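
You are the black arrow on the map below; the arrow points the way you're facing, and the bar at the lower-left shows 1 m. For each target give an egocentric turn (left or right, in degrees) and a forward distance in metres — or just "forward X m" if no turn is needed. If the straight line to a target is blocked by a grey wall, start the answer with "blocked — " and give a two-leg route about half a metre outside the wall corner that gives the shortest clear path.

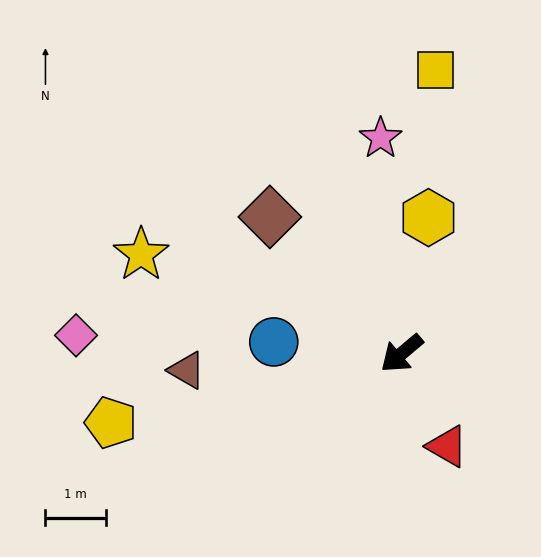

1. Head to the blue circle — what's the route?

turn right 45°, forward 2.1 m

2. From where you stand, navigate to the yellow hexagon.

turn right 141°, forward 2.3 m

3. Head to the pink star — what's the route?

turn right 125°, forward 3.6 m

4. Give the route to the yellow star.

turn right 61°, forward 4.6 m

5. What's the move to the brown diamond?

turn right 86°, forward 3.2 m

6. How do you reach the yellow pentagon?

turn right 27°, forward 5.0 m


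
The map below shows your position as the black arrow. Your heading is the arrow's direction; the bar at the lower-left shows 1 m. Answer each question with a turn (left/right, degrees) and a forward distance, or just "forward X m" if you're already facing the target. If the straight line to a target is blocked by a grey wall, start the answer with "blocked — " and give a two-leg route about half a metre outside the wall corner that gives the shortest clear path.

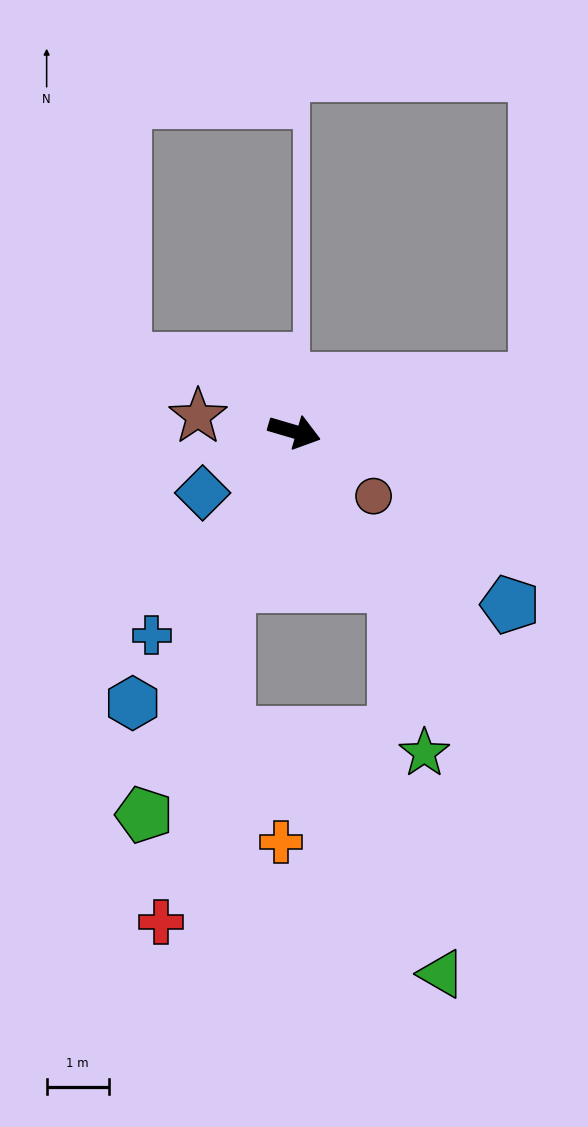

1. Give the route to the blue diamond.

turn right 130°, forward 1.8 m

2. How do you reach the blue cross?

turn right 109°, forward 4.0 m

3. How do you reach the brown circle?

turn right 23°, forward 1.6 m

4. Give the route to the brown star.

turn right 173°, forward 1.6 m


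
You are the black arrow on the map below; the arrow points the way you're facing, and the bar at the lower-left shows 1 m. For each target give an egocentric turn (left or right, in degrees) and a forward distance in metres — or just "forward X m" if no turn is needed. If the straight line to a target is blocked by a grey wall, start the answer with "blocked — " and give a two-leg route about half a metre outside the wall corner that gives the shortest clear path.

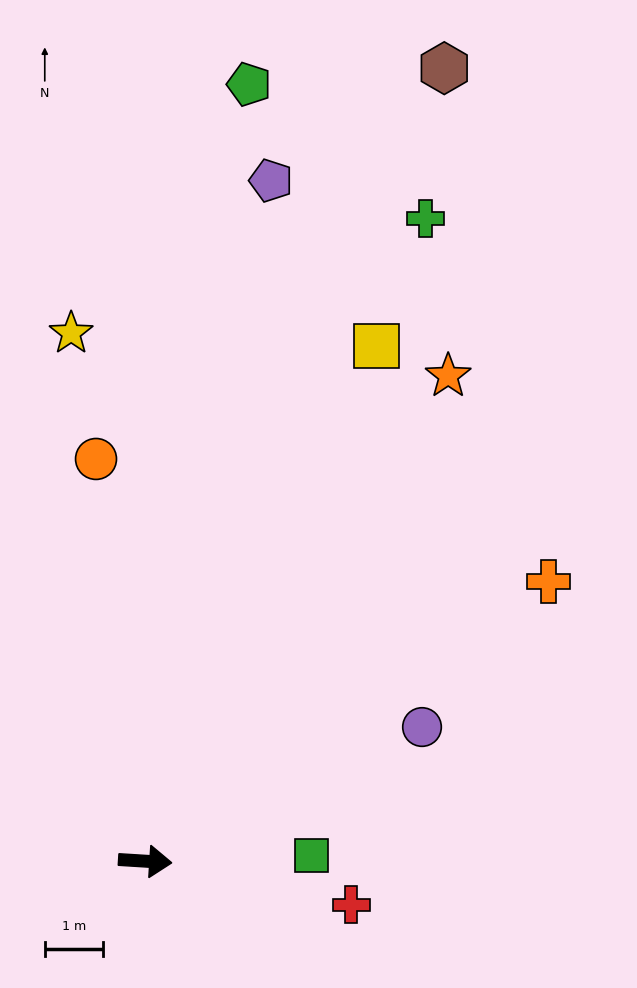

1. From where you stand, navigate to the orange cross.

turn left 38°, forward 8.5 m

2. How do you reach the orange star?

turn left 62°, forward 9.9 m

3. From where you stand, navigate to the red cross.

turn right 8°, forward 3.6 m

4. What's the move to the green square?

turn left 6°, forward 2.9 m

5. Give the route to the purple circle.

turn left 29°, forward 5.3 m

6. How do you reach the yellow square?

turn left 69°, forward 9.8 m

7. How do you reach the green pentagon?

turn left 86°, forward 13.6 m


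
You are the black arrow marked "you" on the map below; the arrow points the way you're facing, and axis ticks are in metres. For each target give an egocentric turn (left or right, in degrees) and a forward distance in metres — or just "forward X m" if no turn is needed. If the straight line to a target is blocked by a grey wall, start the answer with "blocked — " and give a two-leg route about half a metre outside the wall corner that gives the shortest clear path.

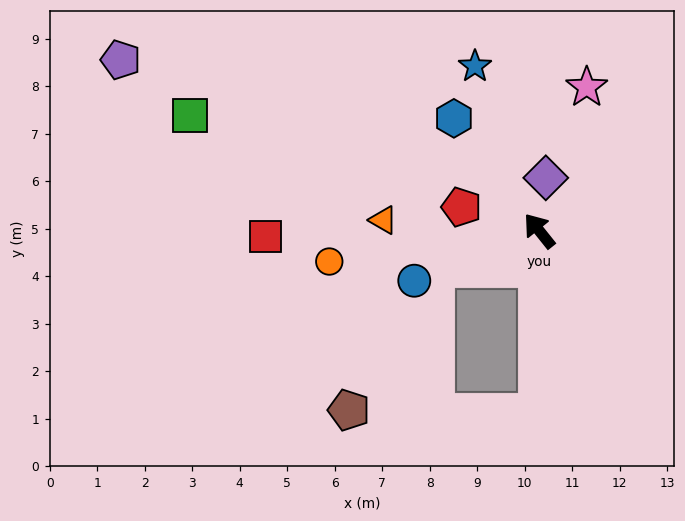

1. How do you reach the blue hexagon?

forward 3.0 m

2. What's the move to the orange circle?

turn left 60°, forward 4.5 m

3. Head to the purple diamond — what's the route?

turn right 46°, forward 1.1 m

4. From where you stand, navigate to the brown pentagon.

blocked — turn left 141°, forward 3.9 m, then turn right 91°, forward 4.0 m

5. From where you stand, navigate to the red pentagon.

turn left 34°, forward 1.7 m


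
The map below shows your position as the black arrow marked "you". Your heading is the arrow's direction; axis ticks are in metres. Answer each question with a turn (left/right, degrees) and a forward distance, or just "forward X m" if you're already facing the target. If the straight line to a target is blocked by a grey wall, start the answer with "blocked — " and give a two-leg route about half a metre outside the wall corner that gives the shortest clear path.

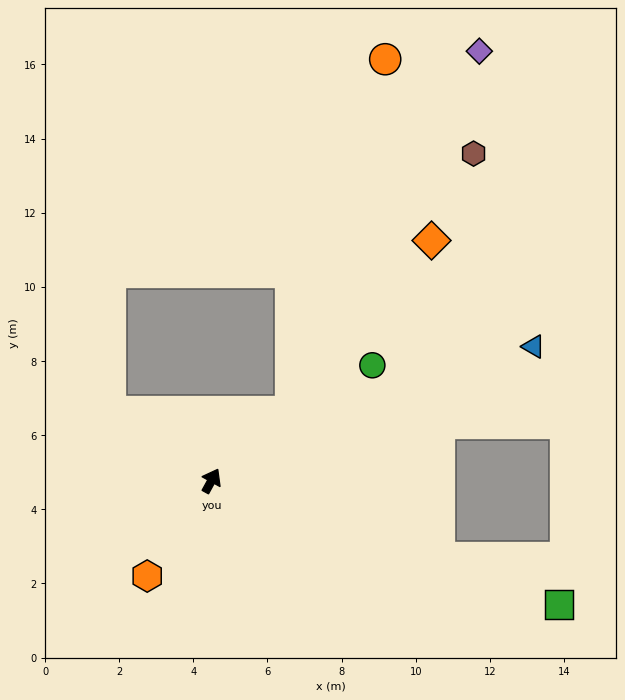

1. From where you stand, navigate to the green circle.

turn right 26°, forward 5.3 m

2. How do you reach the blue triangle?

turn right 39°, forward 9.4 m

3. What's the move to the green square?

turn right 81°, forward 9.9 m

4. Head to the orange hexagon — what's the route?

turn left 175°, forward 3.1 m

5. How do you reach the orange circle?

blocked — turn right 20°, forward 2.8 m, then turn left 34°, forward 9.8 m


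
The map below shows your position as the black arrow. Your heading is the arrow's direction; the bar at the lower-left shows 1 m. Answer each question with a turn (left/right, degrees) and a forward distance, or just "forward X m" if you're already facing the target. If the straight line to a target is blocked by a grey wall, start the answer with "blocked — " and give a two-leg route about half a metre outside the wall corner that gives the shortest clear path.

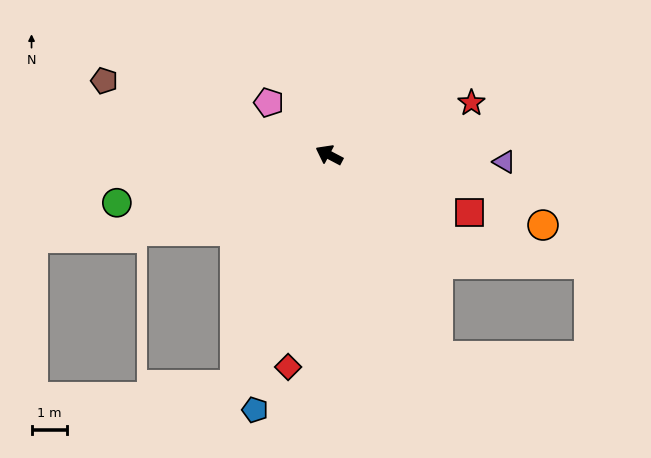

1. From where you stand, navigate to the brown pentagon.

turn left 10°, forward 6.7 m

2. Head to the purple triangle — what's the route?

turn right 154°, forward 4.9 m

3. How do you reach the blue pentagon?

turn left 102°, forward 7.5 m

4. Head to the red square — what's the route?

turn right 174°, forward 4.3 m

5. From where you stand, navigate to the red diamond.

turn left 107°, forward 6.1 m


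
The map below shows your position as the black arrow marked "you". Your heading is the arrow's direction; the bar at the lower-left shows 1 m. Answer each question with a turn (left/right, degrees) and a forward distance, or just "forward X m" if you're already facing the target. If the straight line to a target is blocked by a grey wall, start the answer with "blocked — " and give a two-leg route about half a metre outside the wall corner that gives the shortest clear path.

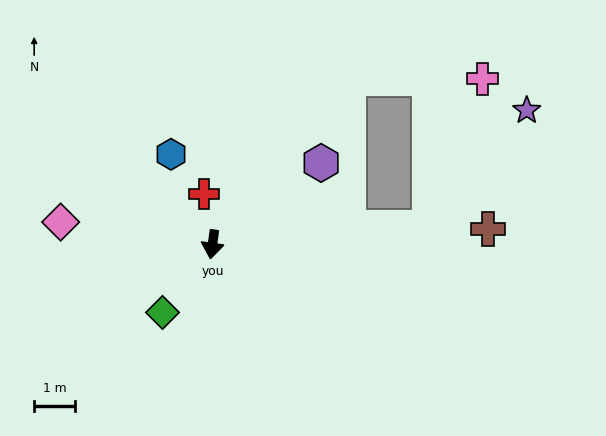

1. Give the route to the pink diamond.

turn right 90°, forward 3.8 m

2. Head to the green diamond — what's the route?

turn right 28°, forward 2.1 m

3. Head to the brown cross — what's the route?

turn left 101°, forward 6.8 m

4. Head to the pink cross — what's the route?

blocked — turn left 149°, forward 5.3 m, then turn right 51°, forward 3.3 m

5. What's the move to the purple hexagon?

turn left 135°, forward 3.3 m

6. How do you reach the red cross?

turn right 162°, forward 1.3 m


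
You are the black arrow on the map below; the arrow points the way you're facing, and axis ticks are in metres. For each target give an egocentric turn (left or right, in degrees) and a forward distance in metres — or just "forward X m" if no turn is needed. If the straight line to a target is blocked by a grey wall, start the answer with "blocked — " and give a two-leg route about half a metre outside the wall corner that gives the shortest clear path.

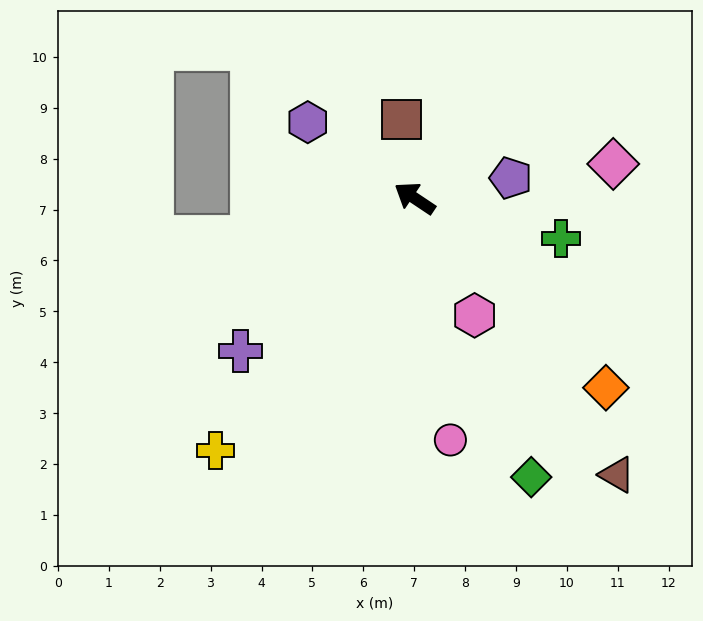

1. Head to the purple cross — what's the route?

turn left 75°, forward 4.6 m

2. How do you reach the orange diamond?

turn left 169°, forward 5.3 m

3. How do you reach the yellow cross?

turn left 85°, forward 6.3 m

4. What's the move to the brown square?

turn right 47°, forward 1.6 m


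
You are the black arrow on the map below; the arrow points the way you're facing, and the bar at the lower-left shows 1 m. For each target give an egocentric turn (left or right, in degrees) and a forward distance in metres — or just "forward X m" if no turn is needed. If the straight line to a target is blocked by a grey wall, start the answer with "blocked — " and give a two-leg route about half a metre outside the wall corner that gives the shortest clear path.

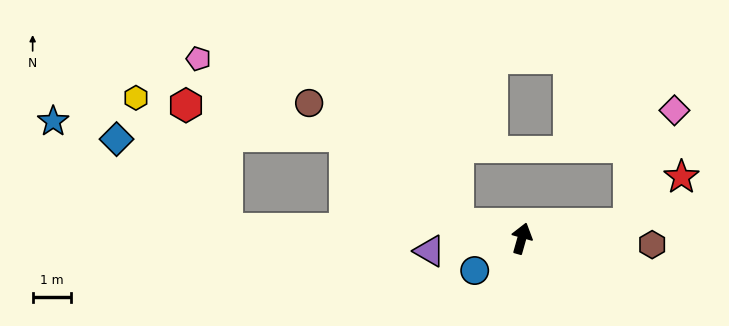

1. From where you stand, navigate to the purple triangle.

turn left 114°, forward 2.5 m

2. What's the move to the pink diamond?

blocked — turn right 66°, forward 2.9 m, then turn left 60°, forward 3.2 m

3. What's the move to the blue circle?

turn left 140°, forward 1.5 m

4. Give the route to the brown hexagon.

turn right 77°, forward 3.4 m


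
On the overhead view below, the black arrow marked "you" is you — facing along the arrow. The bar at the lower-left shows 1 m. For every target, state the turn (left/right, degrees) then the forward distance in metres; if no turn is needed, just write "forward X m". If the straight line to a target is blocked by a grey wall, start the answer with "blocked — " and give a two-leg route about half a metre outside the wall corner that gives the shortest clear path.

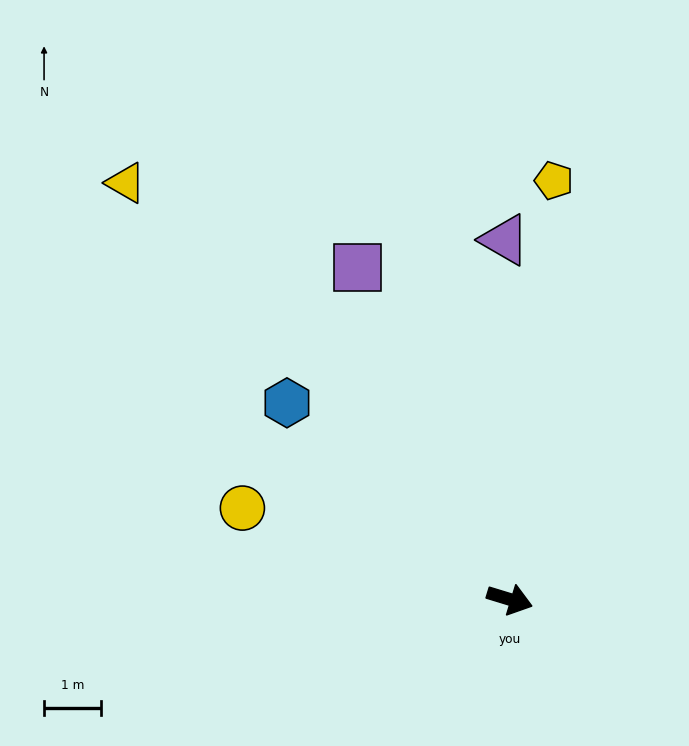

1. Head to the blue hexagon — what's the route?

turn left 156°, forward 5.2 m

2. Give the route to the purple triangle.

turn left 108°, forward 6.3 m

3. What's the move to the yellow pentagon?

turn left 101°, forward 7.3 m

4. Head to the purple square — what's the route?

turn left 132°, forward 6.4 m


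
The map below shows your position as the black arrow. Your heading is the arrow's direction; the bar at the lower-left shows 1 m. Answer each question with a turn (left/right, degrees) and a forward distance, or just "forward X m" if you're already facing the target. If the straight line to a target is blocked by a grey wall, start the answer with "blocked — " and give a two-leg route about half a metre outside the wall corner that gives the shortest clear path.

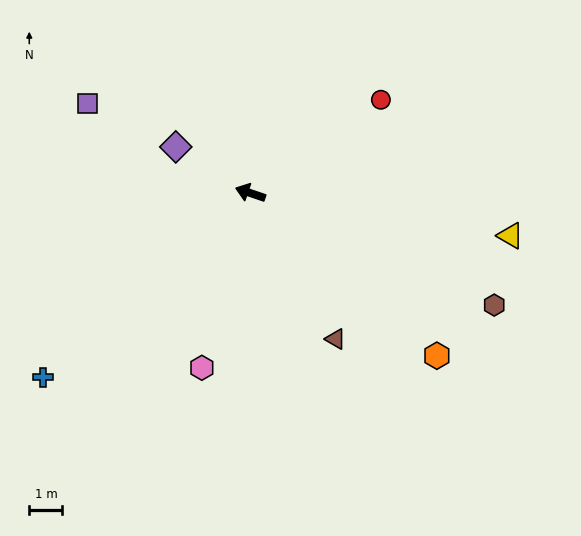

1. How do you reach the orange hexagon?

turn left 158°, forward 7.5 m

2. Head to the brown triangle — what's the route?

turn left 139°, forward 5.1 m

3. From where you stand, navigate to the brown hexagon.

turn left 174°, forward 8.1 m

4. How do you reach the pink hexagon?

turn left 93°, forward 5.5 m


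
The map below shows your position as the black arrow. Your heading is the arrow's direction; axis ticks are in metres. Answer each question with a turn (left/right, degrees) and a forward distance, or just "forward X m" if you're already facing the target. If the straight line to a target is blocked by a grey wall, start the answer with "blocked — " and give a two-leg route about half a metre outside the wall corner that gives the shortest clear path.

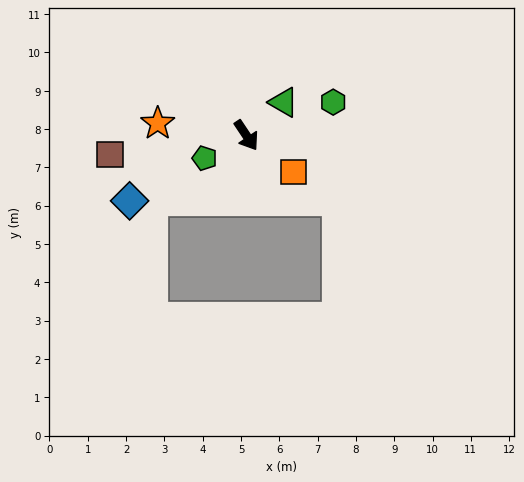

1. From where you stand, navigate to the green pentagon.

turn right 95°, forward 1.2 m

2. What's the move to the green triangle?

turn left 98°, forward 1.3 m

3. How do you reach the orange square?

turn left 19°, forward 1.6 m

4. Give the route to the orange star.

turn right 131°, forward 2.3 m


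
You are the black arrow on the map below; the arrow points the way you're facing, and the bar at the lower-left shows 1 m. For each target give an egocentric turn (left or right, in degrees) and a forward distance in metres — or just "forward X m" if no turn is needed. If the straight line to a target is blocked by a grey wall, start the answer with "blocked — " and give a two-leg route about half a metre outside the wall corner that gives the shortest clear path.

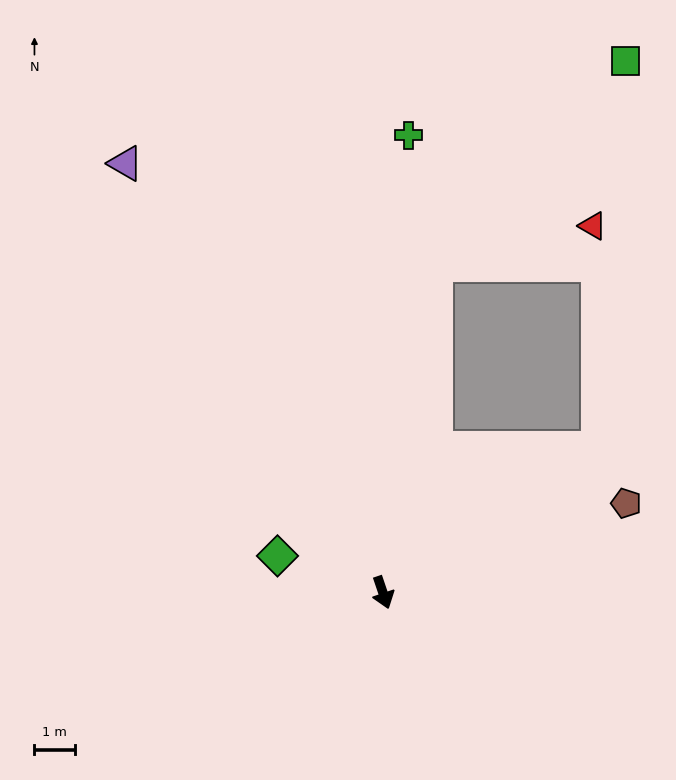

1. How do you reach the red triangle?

blocked — turn left 152°, forward 8.2 m, then turn right 67°, forward 4.0 m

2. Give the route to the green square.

blocked — turn left 152°, forward 8.2 m, then turn right 34°, forward 6.9 m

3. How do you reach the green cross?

turn left 158°, forward 11.4 m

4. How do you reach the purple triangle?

turn right 168°, forward 12.4 m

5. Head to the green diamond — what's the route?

turn right 128°, forward 2.8 m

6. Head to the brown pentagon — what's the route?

turn left 91°, forward 6.4 m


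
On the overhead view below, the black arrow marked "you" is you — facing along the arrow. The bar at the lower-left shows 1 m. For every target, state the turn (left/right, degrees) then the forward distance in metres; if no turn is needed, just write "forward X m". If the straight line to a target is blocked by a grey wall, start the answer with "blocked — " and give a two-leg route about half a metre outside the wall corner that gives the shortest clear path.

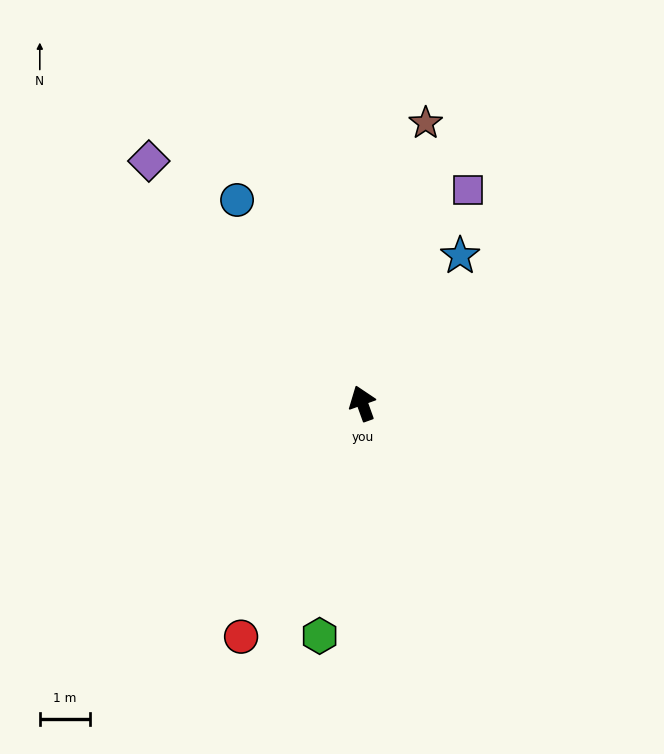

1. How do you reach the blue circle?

turn left 12°, forward 4.8 m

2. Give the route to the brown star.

turn right 33°, forward 5.7 m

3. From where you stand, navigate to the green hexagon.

turn left 150°, forward 4.7 m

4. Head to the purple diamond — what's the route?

turn left 22°, forward 6.4 m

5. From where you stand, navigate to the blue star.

turn right 53°, forward 3.5 m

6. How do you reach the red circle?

turn left 133°, forward 5.2 m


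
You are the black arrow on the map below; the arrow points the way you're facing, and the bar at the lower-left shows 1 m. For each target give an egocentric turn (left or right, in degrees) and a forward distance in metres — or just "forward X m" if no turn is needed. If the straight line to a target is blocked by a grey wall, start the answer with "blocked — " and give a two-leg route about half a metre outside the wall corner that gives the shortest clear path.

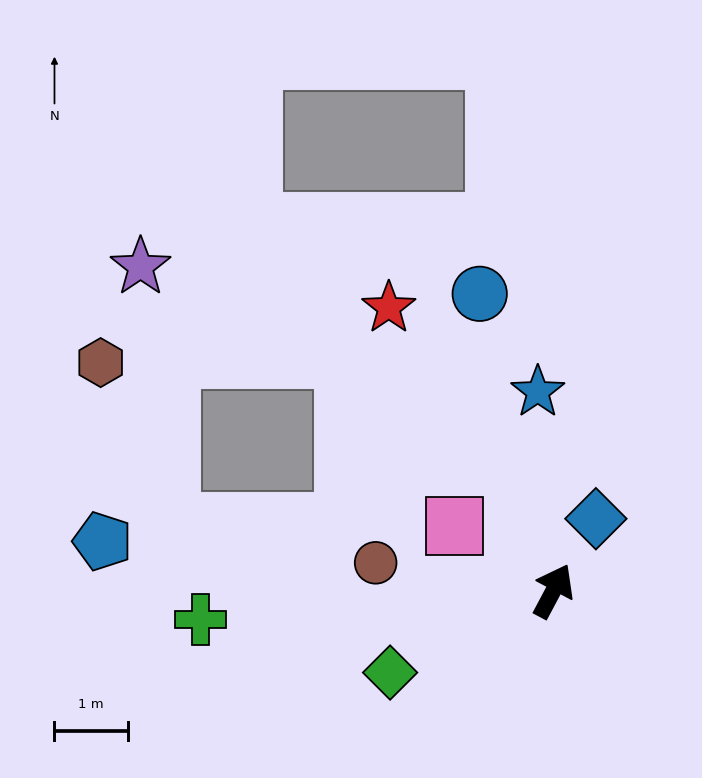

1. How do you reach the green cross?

turn left 123°, forward 4.8 m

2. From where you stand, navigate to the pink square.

turn left 85°, forward 1.6 m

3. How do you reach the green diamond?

turn left 145°, forward 2.5 m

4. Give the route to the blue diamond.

turn right 3°, forward 1.1 m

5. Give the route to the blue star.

turn left 32°, forward 2.7 m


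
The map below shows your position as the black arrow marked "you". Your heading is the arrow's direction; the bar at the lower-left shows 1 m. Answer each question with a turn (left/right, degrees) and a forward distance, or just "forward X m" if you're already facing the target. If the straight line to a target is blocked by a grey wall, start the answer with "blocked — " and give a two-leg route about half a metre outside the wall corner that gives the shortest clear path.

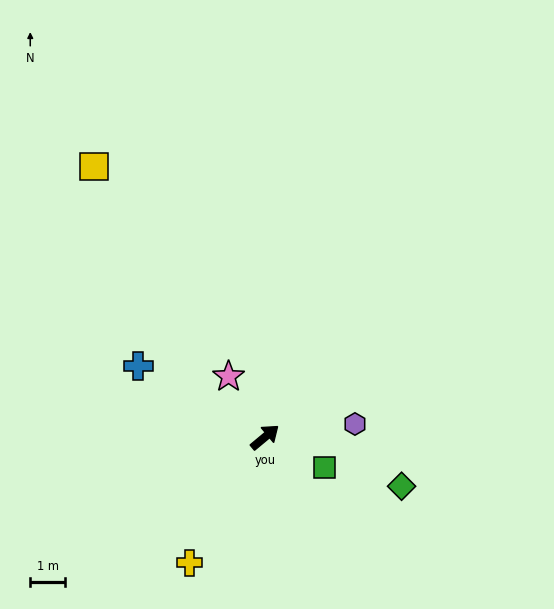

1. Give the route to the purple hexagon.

turn right 32°, forward 2.6 m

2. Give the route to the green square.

turn right 67°, forward 1.9 m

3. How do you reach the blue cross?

turn left 111°, forward 4.2 m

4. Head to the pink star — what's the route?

turn left 81°, forward 2.0 m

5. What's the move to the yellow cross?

turn right 161°, forward 4.2 m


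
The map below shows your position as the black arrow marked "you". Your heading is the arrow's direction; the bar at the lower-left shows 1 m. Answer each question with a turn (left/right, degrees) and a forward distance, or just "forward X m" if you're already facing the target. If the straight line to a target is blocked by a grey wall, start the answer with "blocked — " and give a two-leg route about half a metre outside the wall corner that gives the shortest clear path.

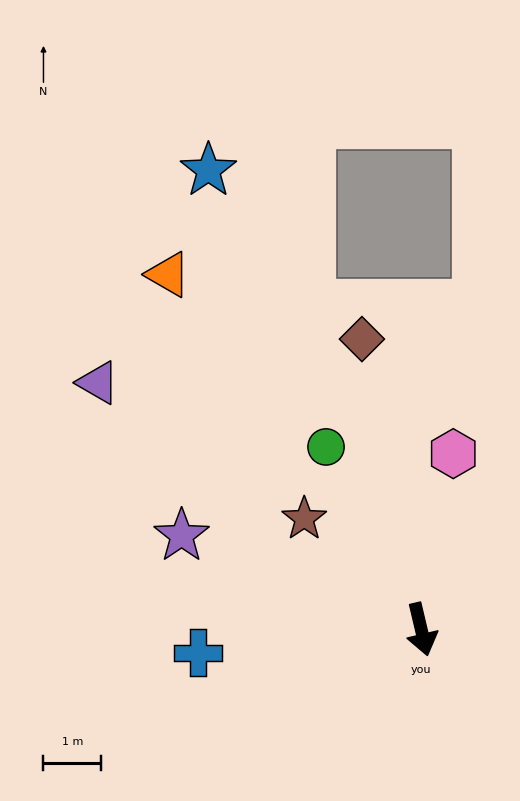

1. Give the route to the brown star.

turn right 147°, forward 2.8 m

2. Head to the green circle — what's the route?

turn right 166°, forward 3.6 m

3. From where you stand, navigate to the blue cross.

turn right 97°, forward 3.9 m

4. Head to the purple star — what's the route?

turn right 125°, forward 4.5 m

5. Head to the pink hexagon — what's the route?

turn left 156°, forward 3.1 m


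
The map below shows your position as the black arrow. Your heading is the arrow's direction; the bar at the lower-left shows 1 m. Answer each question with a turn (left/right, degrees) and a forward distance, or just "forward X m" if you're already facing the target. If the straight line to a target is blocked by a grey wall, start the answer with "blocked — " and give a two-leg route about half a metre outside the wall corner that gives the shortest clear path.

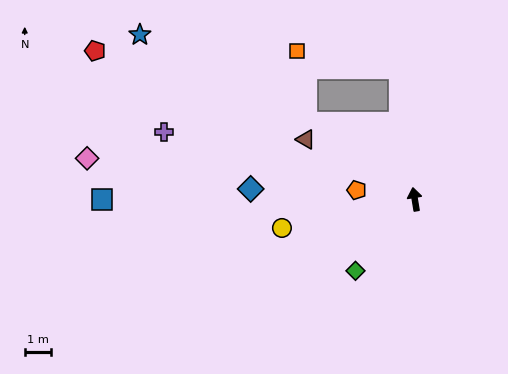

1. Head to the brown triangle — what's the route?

turn left 52°, forward 4.8 m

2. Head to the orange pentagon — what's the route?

turn left 72°, forward 2.3 m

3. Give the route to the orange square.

blocked — turn right 3°, forward 5.1 m, then turn left 74°, forward 4.0 m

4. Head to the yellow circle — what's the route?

turn left 93°, forward 5.2 m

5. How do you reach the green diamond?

turn left 131°, forward 3.6 m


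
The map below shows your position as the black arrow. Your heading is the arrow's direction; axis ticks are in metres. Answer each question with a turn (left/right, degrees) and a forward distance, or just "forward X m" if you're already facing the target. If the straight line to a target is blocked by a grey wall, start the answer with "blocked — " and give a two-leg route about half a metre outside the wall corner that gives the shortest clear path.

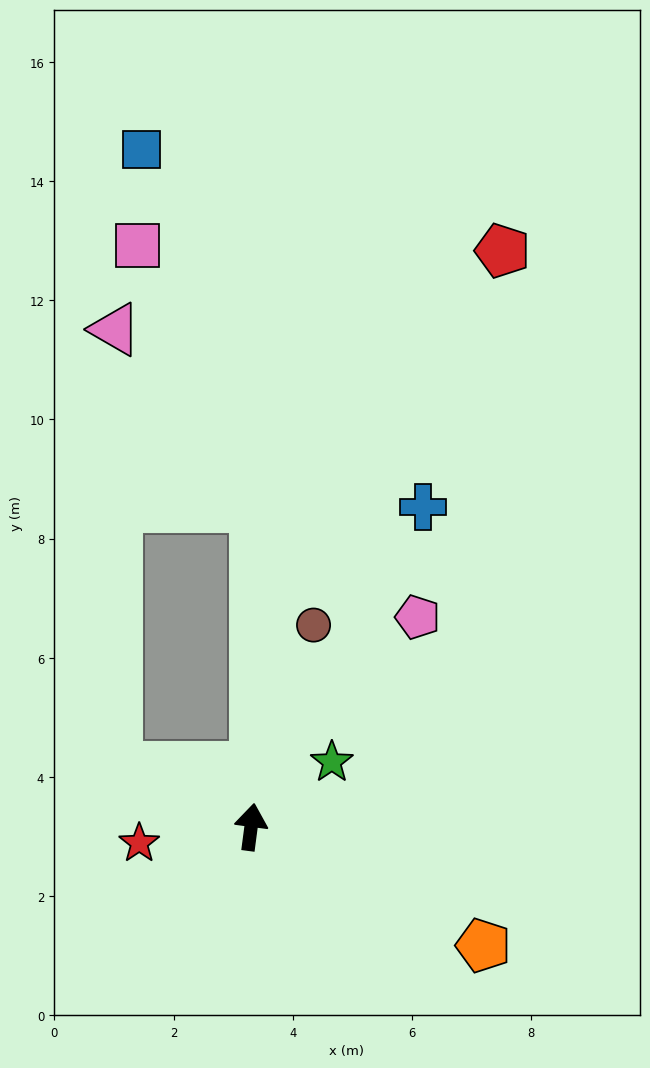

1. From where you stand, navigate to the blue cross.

turn right 21°, forward 6.1 m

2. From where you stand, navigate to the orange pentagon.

turn right 110°, forward 4.4 m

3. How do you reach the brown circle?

turn right 10°, forward 3.5 m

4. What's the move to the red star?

turn left 106°, forward 1.9 m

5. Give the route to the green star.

turn right 44°, forward 1.7 m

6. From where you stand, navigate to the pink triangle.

blocked — turn left 73°, forward 2.5 m, then turn right 65°, forward 7.3 m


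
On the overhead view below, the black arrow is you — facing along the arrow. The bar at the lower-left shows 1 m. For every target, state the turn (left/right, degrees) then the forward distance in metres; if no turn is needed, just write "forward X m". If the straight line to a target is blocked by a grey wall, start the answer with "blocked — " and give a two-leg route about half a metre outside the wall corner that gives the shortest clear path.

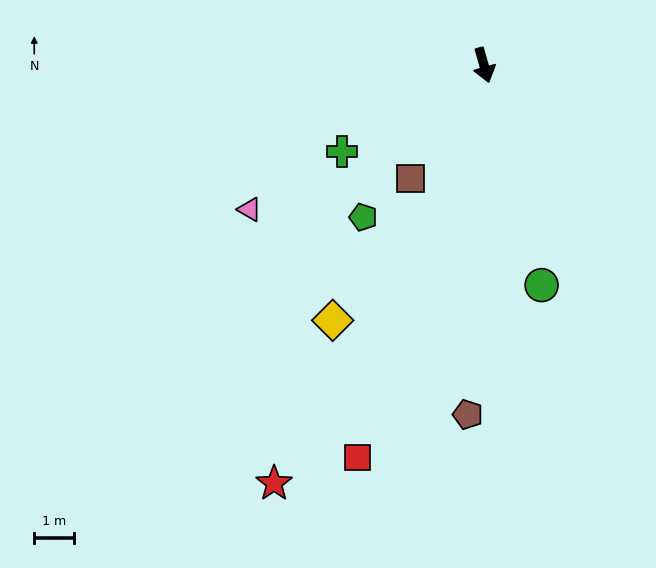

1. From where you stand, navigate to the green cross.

turn right 74°, forward 4.1 m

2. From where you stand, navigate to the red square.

turn right 34°, forward 10.3 m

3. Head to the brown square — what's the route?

turn right 49°, forward 3.4 m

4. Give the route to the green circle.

forward 5.7 m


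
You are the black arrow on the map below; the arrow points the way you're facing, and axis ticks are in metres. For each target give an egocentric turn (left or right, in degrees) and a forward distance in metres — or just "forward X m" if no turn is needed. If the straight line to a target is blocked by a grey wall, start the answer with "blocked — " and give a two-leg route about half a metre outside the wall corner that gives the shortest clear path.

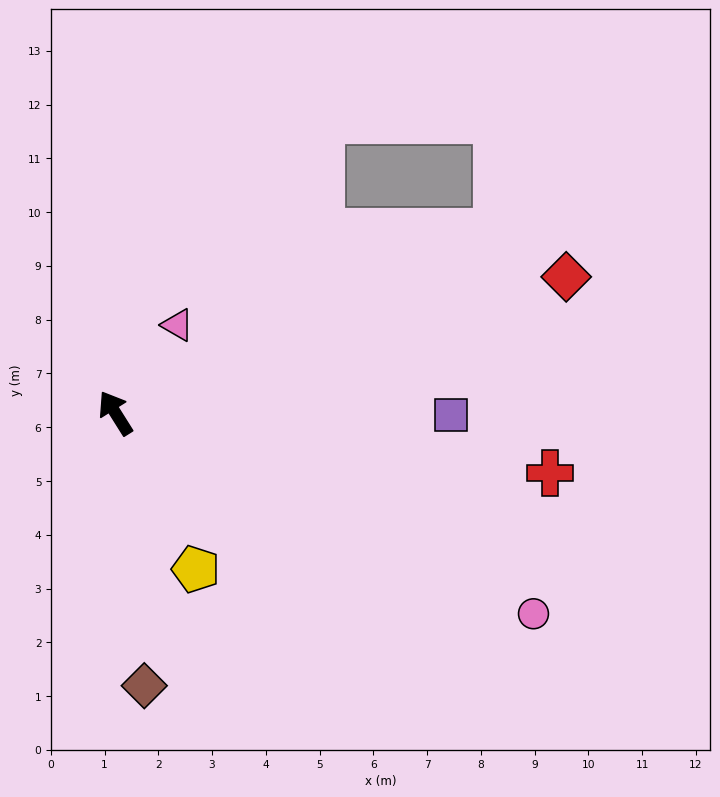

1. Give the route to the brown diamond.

turn left 154°, forward 5.1 m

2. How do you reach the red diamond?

turn right 105°, forward 8.8 m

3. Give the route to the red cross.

turn right 130°, forward 8.2 m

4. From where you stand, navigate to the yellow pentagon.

turn left 175°, forward 3.3 m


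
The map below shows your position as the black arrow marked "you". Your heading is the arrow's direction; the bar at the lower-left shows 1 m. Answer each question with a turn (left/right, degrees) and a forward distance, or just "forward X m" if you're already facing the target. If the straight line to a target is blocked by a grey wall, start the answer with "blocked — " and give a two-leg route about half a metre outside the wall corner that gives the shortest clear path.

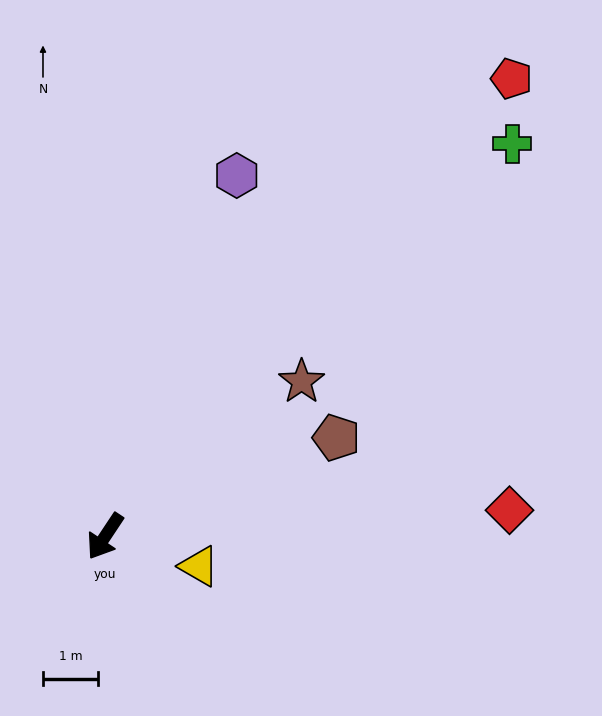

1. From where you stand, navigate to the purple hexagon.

turn right 166°, forward 6.9 m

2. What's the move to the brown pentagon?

turn left 147°, forward 4.5 m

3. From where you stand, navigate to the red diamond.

turn left 127°, forward 7.3 m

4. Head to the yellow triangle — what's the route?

turn left 106°, forward 1.8 m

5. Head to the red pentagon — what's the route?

turn left 172°, forward 11.1 m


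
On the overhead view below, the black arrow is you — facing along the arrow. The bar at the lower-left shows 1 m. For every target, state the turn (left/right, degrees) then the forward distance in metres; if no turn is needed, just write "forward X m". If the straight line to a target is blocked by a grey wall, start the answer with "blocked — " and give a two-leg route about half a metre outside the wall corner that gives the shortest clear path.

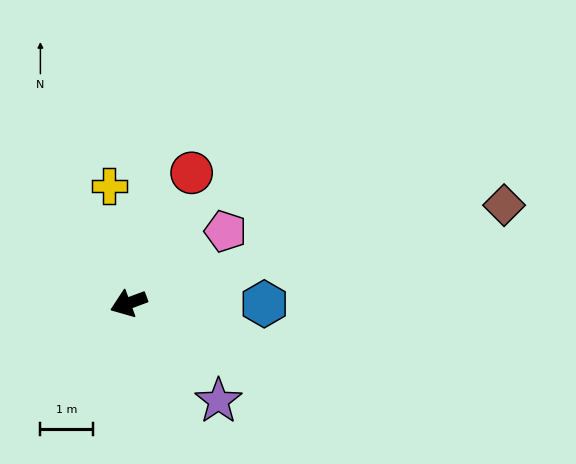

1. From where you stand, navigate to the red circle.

turn right 136°, forward 2.8 m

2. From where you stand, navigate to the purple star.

turn left 112°, forward 2.5 m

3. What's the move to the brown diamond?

turn left 174°, forward 7.4 m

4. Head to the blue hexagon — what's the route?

turn left 159°, forward 2.6 m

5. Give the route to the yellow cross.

turn right 101°, forward 2.3 m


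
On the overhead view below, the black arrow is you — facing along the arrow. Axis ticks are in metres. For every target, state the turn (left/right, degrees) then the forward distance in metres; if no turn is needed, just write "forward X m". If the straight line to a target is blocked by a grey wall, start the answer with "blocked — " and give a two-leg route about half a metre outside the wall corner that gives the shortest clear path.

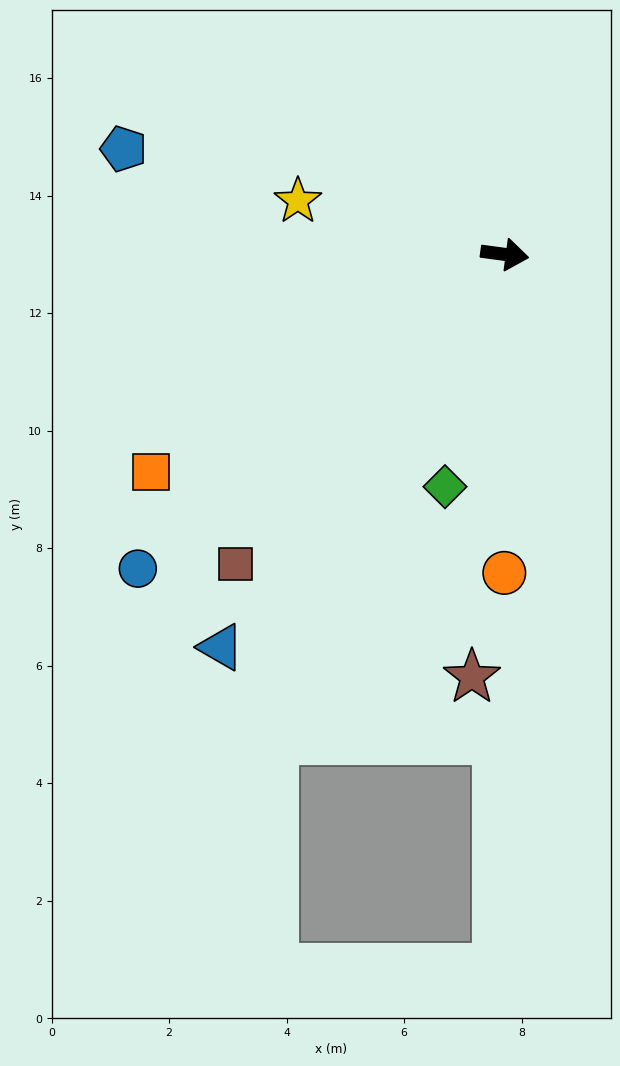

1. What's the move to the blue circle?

turn right 132°, forward 8.2 m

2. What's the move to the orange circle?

turn right 82°, forward 5.4 m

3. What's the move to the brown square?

turn right 123°, forward 7.0 m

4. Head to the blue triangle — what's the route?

turn right 118°, forward 8.2 m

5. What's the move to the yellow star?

turn left 173°, forward 3.6 m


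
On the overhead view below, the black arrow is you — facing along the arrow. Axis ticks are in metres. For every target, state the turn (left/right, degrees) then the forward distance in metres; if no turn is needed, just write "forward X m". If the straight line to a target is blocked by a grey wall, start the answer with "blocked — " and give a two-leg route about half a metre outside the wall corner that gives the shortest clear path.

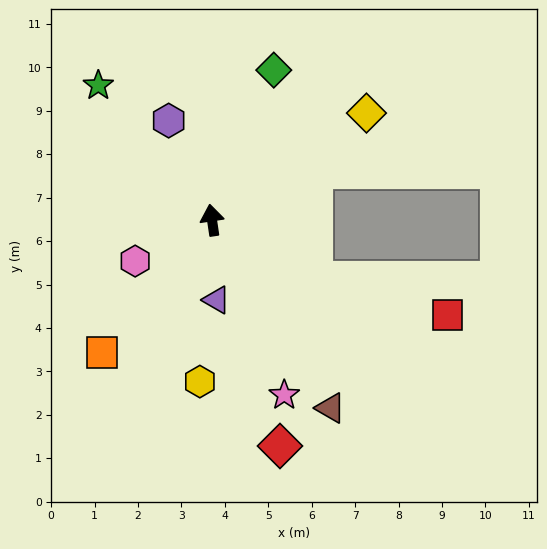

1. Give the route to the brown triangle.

turn right 156°, forward 5.1 m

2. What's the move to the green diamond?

turn right 31°, forward 3.7 m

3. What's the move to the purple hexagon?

turn left 15°, forward 2.5 m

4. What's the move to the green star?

turn left 32°, forward 4.1 m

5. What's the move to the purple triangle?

turn left 175°, forward 1.8 m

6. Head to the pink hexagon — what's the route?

turn left 110°, forward 2.0 m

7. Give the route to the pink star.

turn right 166°, forward 4.4 m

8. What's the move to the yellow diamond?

turn right 64°, forward 4.3 m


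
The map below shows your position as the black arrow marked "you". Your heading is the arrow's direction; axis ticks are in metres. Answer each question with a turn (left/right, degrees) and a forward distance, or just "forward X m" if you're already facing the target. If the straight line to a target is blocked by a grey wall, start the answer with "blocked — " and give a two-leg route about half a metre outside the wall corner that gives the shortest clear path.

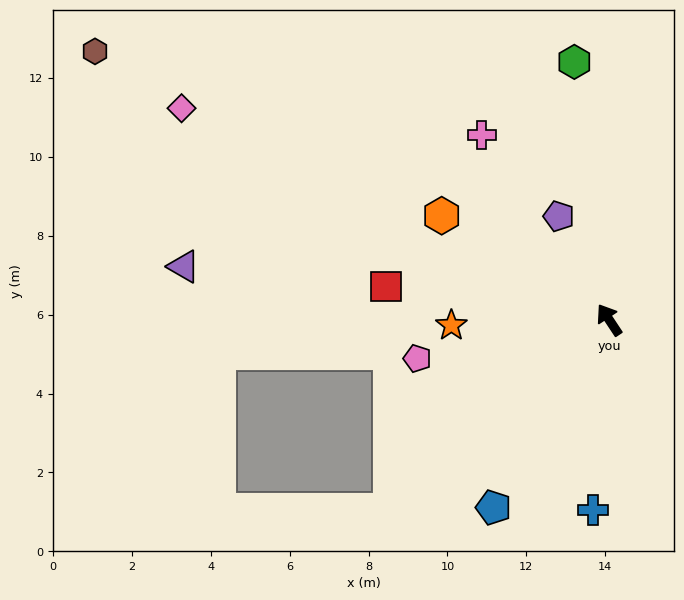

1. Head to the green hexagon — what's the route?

turn right 26°, forward 6.6 m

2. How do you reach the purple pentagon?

turn right 8°, forward 2.9 m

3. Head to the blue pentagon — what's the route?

turn left 115°, forward 5.6 m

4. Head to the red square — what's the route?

turn left 48°, forward 5.7 m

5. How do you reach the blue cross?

turn left 142°, forward 4.8 m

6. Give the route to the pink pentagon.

turn left 68°, forward 5.0 m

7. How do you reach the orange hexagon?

turn left 25°, forward 5.0 m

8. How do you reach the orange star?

turn left 59°, forward 4.0 m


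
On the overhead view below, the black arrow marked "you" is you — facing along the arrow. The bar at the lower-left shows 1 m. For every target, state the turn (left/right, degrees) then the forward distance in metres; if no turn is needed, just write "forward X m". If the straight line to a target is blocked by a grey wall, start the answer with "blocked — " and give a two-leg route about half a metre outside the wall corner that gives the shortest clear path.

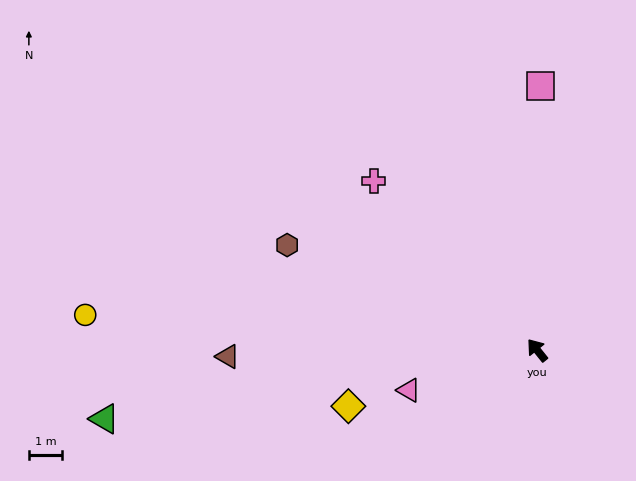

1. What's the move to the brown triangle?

turn left 52°, forward 9.4 m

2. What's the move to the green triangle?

turn left 60°, forward 13.3 m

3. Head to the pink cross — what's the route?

turn left 5°, forward 7.1 m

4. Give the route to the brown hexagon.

turn left 28°, forward 8.2 m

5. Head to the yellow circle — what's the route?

turn left 47°, forward 13.7 m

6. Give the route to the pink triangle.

turn left 69°, forward 4.1 m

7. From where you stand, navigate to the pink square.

turn right 40°, forward 8.0 m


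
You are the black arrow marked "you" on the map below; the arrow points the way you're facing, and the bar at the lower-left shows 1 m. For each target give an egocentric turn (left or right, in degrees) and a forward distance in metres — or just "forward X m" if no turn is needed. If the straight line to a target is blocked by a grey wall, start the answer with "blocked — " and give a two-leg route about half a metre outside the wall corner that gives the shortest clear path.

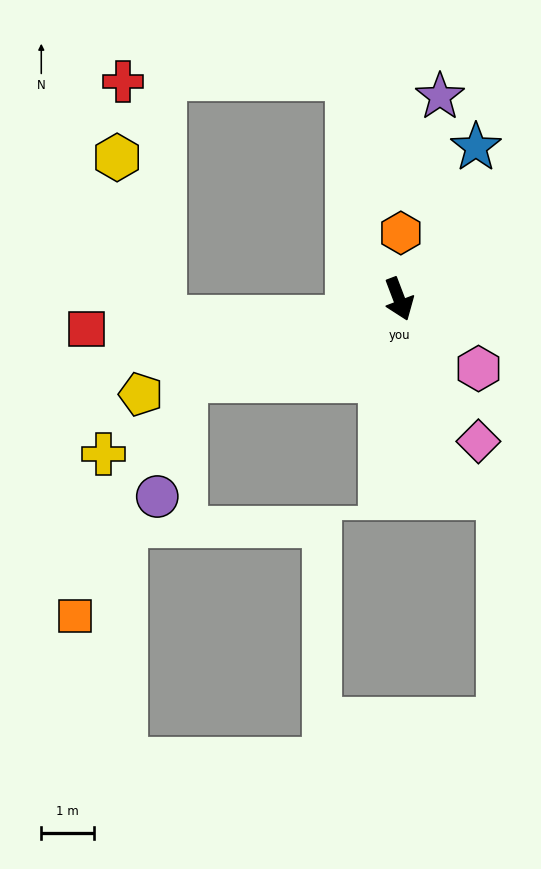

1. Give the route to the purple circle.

blocked — turn right 90°, forward 4.3 m, then turn left 56°, forward 2.2 m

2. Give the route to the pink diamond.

turn left 8°, forward 3.1 m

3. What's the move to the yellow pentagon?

turn right 91°, forward 5.2 m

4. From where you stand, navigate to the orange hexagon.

turn left 158°, forward 1.2 m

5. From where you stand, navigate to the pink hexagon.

turn left 28°, forward 2.0 m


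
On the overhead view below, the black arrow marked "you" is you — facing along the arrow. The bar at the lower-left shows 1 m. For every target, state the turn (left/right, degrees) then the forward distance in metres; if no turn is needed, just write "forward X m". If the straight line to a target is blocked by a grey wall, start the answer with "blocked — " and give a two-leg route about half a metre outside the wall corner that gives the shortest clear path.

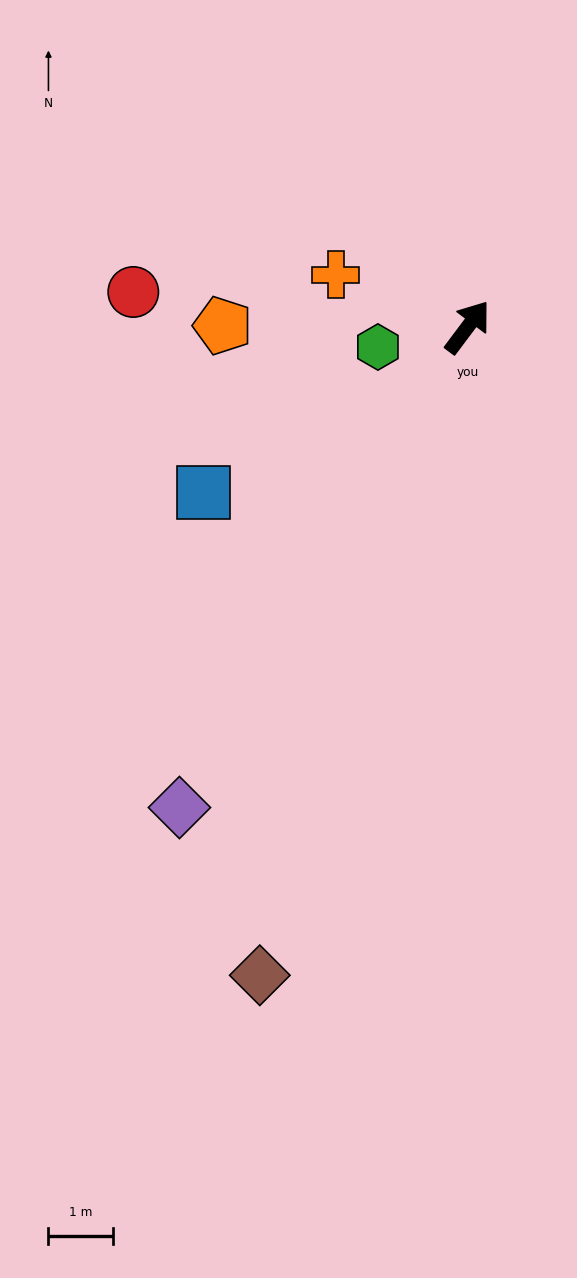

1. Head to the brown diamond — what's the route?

turn right 161°, forward 10.5 m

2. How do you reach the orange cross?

turn left 105°, forward 2.2 m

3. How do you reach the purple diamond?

turn right 174°, forward 8.7 m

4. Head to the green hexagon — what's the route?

turn left 139°, forward 1.4 m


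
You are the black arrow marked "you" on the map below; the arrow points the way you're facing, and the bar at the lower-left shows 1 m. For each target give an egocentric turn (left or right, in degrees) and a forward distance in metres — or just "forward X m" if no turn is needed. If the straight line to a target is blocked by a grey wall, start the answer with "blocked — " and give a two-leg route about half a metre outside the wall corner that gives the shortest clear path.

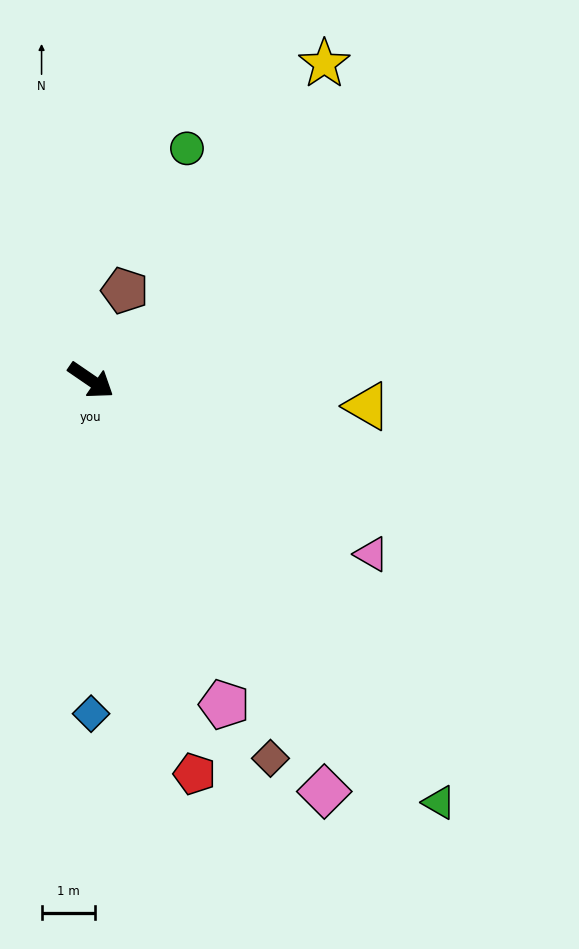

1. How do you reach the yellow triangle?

turn left 29°, forward 5.2 m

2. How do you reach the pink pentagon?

turn right 33°, forward 6.5 m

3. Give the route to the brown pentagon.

turn left 104°, forward 1.8 m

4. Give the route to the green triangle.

turn right 16°, forward 10.2 m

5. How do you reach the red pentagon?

turn right 41°, forward 7.6 m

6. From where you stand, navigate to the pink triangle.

turn left 3°, forward 6.2 m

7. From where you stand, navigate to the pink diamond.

turn right 26°, forward 8.8 m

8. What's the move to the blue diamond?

turn right 56°, forward 6.2 m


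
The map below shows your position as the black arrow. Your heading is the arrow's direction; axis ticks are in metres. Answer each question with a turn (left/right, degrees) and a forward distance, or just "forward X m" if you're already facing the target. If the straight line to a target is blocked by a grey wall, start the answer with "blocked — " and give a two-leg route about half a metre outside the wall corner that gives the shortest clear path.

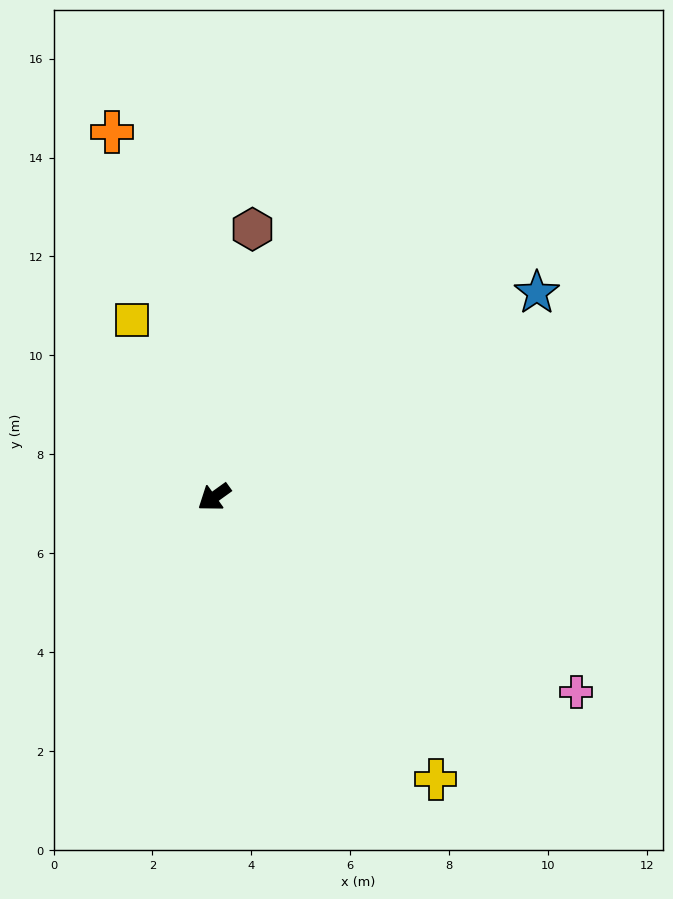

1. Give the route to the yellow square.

turn right 101°, forward 3.9 m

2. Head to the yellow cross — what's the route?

turn left 92°, forward 7.3 m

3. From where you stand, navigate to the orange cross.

turn right 110°, forward 7.7 m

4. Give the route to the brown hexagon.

turn right 134°, forward 5.5 m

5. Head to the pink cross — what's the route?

turn left 116°, forward 8.3 m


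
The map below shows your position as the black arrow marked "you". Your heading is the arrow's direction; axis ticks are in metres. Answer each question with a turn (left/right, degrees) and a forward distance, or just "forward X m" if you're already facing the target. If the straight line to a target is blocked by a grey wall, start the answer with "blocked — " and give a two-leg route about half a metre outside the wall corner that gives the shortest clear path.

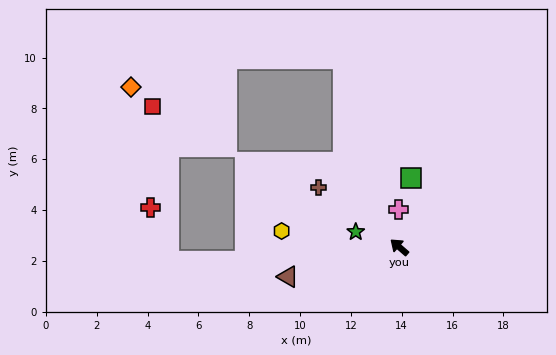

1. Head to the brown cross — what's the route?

turn left 5°, forward 4.0 m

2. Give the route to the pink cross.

turn right 48°, forward 1.5 m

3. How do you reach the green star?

turn left 22°, forward 1.8 m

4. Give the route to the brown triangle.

turn left 56°, forward 4.5 m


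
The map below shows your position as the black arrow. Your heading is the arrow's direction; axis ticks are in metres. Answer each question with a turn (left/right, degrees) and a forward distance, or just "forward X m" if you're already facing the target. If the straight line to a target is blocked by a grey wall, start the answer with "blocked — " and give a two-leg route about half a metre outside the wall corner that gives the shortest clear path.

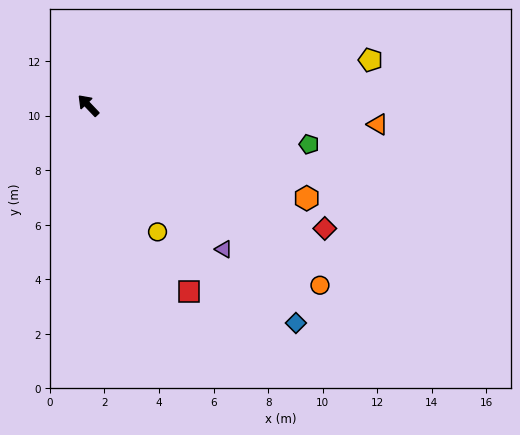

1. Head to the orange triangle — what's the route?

turn right 137°, forward 10.6 m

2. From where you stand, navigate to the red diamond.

turn right 161°, forward 9.8 m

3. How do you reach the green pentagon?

turn right 144°, forward 8.2 m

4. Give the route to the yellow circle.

turn left 165°, forward 5.3 m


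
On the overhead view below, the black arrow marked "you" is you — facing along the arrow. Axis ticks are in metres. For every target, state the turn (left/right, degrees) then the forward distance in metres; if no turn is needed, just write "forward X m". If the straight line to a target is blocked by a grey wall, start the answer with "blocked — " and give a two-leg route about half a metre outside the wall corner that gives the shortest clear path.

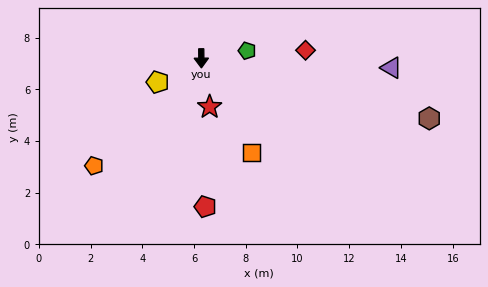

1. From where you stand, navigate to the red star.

turn left 9°, forward 1.9 m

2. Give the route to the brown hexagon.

turn left 75°, forward 9.1 m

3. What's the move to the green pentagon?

turn left 99°, forward 1.8 m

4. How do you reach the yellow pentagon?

turn right 62°, forward 1.9 m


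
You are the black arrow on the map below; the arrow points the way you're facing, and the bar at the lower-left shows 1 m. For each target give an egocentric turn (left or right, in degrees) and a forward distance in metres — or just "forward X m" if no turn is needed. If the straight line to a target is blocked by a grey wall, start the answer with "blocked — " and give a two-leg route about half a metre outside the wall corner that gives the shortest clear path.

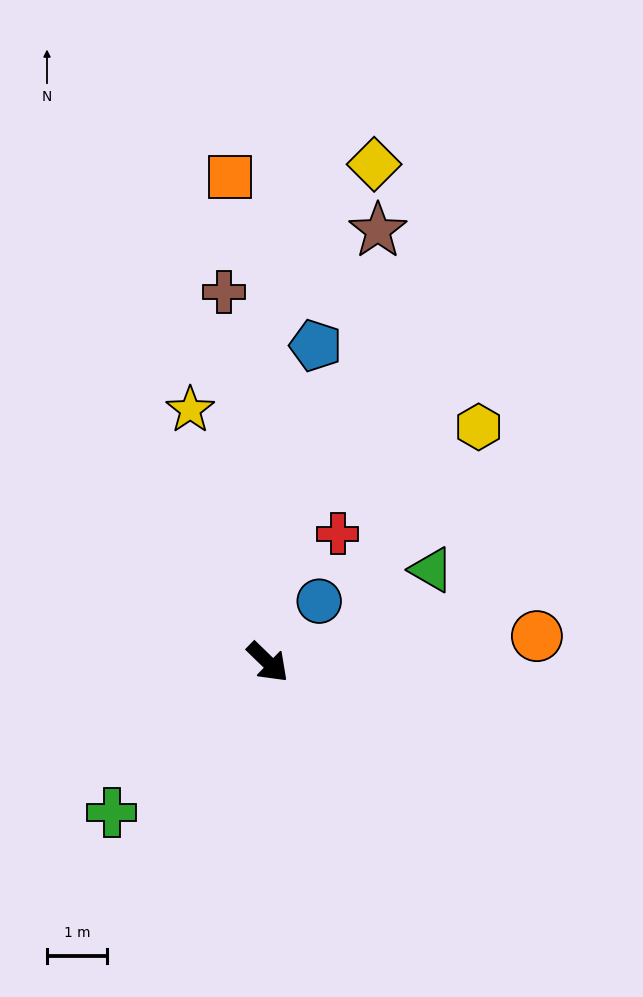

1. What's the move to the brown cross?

turn left 141°, forward 6.2 m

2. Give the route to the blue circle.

turn left 94°, forward 1.3 m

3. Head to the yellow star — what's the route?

turn left 151°, forward 4.4 m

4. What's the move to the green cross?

turn right 92°, forward 3.6 m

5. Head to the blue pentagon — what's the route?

turn left 126°, forward 5.3 m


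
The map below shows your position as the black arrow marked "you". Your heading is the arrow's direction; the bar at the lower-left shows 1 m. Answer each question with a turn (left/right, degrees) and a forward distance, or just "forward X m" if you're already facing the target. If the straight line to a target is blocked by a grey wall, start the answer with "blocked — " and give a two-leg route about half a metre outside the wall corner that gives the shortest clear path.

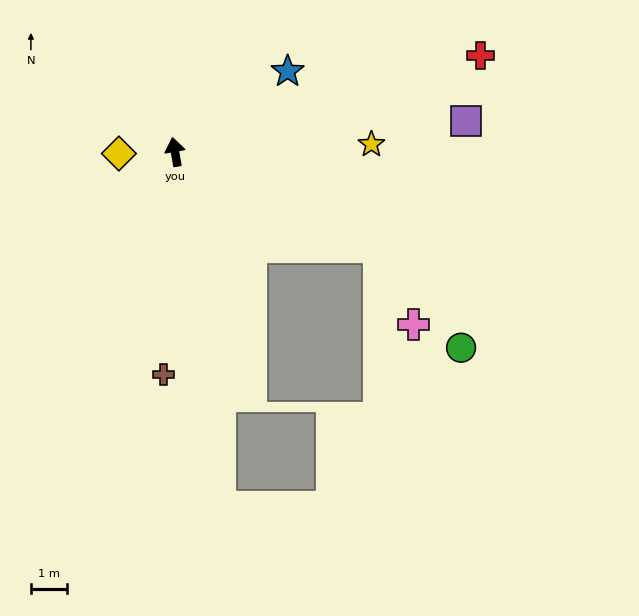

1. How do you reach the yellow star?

turn right 98°, forward 5.4 m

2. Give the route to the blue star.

turn right 64°, forward 3.8 m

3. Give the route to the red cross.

turn right 83°, forward 8.9 m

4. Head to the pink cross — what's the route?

blocked — turn right 125°, forward 6.2 m, then turn right 40°, forward 2.3 m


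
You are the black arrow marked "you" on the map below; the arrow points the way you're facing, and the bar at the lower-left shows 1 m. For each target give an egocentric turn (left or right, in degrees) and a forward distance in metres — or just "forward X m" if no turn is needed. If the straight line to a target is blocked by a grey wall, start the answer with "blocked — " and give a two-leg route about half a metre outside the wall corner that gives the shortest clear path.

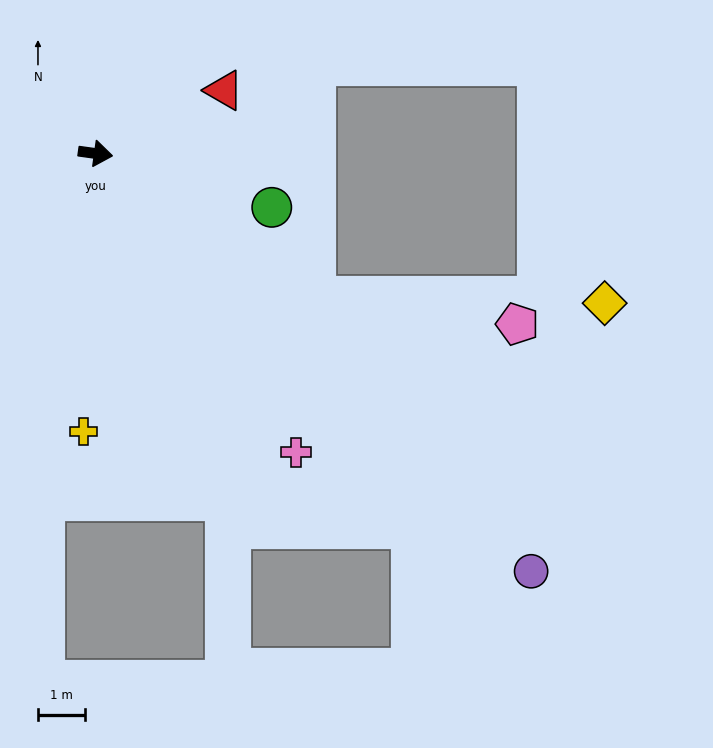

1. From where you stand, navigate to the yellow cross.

turn right 85°, forward 5.9 m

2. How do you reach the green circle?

turn right 9°, forward 3.9 m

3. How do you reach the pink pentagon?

blocked — turn right 25°, forward 5.5 m, then turn left 25°, forward 4.3 m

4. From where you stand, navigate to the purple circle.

turn right 36°, forward 12.7 m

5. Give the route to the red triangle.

turn left 34°, forward 3.0 m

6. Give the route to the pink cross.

turn right 48°, forward 7.6 m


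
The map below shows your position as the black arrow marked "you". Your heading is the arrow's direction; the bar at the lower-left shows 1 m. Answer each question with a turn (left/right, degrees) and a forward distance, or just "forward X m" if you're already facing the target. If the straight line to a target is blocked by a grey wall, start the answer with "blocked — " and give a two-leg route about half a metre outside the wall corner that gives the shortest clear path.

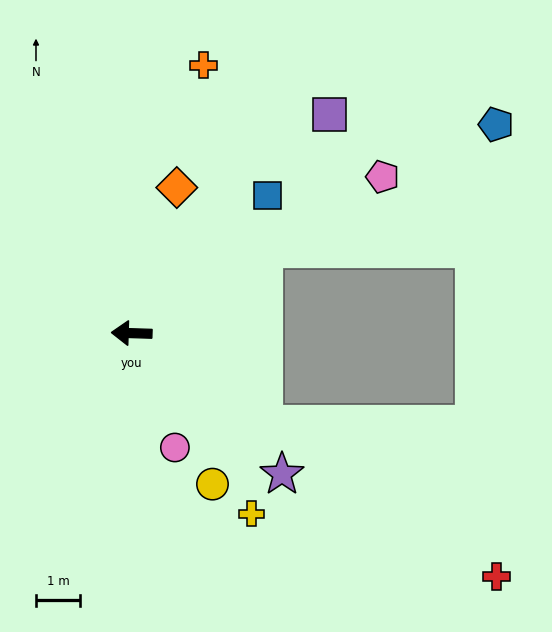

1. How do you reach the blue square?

turn right 133°, forward 4.4 m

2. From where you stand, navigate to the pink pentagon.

turn right 146°, forward 6.7 m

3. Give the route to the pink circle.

turn left 113°, forward 2.8 m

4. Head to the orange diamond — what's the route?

turn right 105°, forward 3.4 m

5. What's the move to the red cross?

turn left 148°, forward 9.9 m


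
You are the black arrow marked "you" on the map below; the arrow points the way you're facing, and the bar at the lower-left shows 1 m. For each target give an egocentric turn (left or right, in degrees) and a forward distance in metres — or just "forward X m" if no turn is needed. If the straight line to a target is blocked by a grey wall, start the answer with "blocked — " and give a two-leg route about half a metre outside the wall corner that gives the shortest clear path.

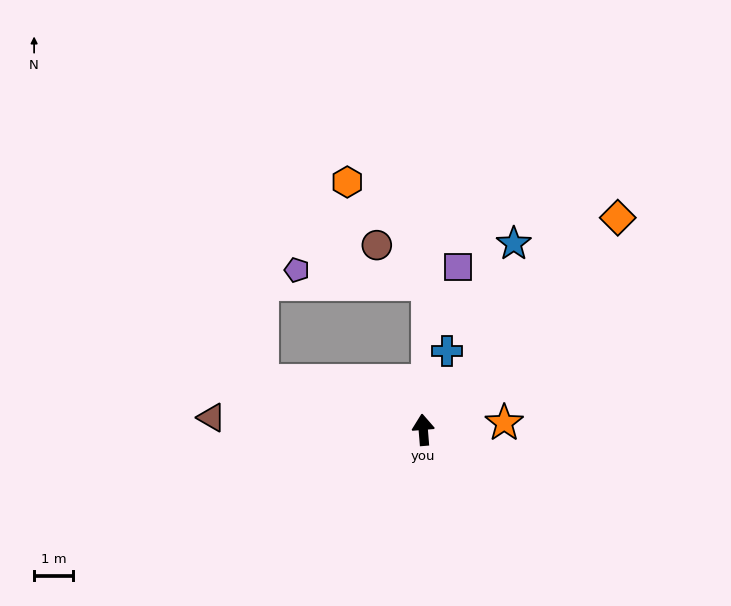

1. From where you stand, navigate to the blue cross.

turn right 22°, forward 2.1 m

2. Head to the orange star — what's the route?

turn right 90°, forward 2.1 m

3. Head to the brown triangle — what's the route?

turn left 82°, forward 5.4 m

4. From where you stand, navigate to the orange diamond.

turn right 47°, forward 7.4 m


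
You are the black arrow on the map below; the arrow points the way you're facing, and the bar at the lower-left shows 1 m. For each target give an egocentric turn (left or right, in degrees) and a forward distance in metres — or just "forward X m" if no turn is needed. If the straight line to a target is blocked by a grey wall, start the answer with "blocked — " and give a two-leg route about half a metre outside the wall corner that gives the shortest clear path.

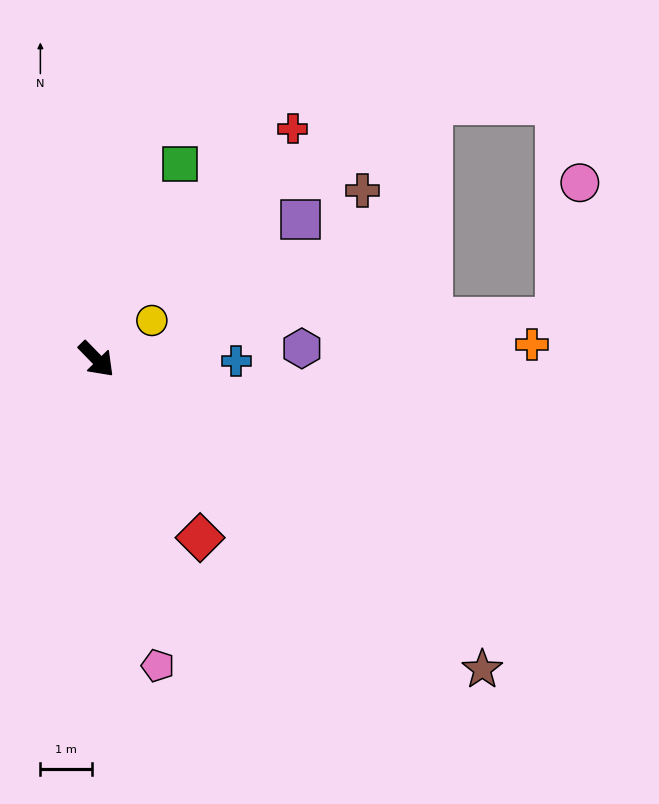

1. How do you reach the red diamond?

turn right 14°, forward 4.0 m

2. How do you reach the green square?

turn left 113°, forward 4.1 m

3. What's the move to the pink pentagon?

turn right 33°, forward 6.0 m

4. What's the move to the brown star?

turn left 7°, forward 9.5 m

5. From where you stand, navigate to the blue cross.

turn left 45°, forward 2.7 m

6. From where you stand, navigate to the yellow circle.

turn left 81°, forward 1.3 m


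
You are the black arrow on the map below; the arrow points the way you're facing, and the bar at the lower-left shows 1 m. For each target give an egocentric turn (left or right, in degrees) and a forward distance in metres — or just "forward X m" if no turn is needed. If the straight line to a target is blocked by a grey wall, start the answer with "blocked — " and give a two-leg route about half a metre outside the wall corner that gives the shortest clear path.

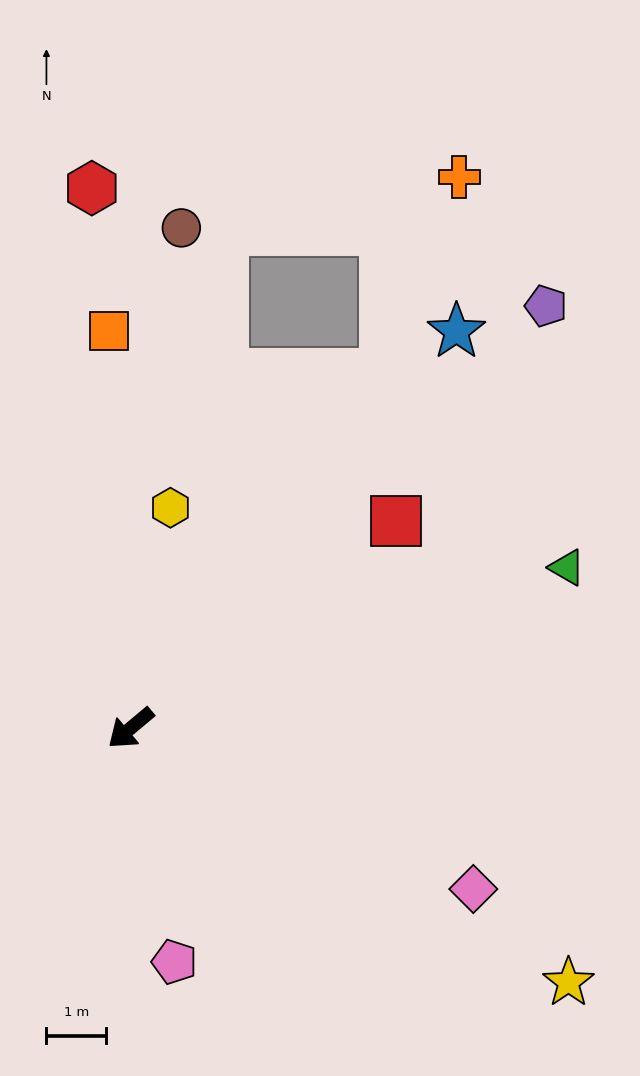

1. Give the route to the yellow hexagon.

turn right 140°, forward 3.7 m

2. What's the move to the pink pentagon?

turn left 61°, forward 4.0 m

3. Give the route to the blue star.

turn right 169°, forward 8.6 m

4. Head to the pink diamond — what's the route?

turn left 115°, forward 6.3 m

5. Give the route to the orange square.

turn right 127°, forward 6.6 m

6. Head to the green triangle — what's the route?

turn left 160°, forward 7.8 m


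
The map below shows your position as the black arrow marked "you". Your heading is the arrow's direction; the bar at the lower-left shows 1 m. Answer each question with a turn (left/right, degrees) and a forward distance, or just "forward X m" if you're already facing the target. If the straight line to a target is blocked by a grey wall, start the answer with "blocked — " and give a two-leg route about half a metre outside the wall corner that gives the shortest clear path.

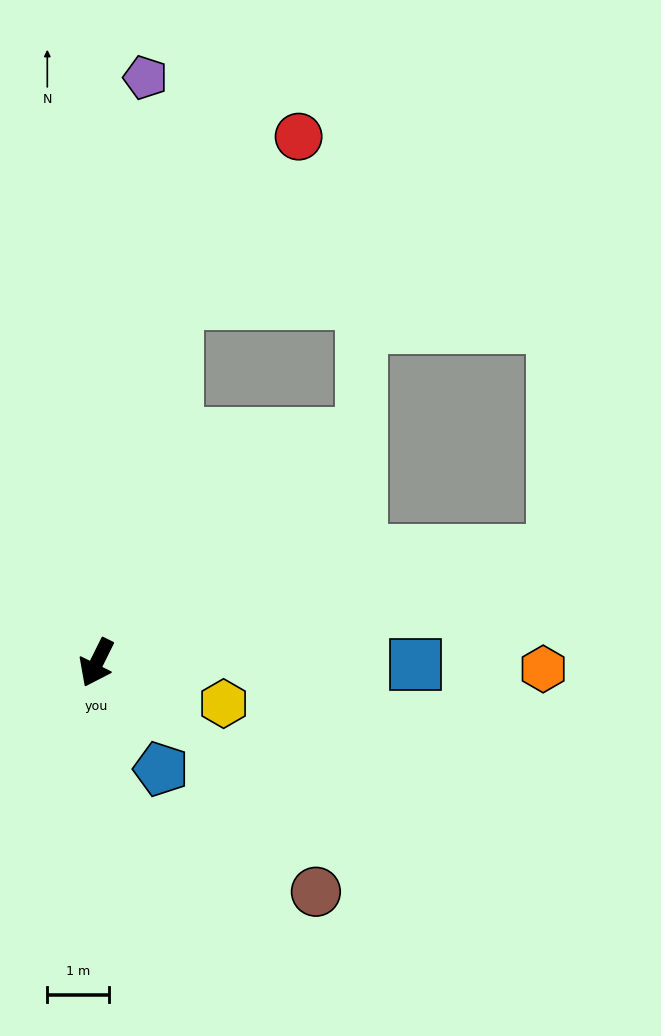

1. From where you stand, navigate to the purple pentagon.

turn right 158°, forward 9.5 m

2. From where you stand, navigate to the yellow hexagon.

turn left 99°, forward 2.2 m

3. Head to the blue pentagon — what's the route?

turn left 58°, forward 2.0 m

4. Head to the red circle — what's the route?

blocked — turn right 166°, forward 5.9 m, then turn right 24°, forward 3.3 m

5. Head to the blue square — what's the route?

turn left 116°, forward 5.1 m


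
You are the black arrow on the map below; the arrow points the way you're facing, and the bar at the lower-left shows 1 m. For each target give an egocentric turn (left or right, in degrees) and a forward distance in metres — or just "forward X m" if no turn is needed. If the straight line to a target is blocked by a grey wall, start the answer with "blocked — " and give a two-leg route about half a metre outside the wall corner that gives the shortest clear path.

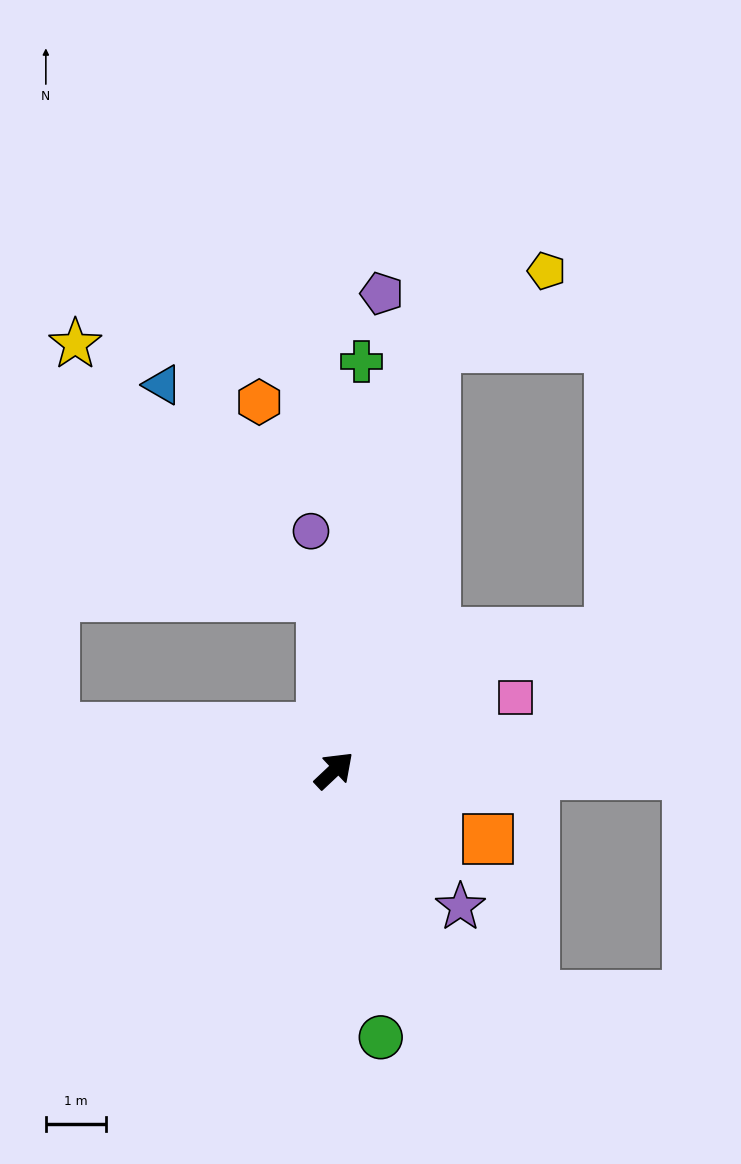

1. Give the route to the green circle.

turn right 123°, forward 4.5 m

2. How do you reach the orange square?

turn right 67°, forward 2.8 m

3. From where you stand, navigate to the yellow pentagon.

blocked — turn left 33°, forward 7.2 m, then turn right 42°, forward 2.3 m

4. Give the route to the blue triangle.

blocked — turn left 51°, forward 2.9 m, then turn left 33°, forward 4.4 m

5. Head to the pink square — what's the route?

turn right 21°, forward 3.3 m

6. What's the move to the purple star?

turn right 91°, forward 3.1 m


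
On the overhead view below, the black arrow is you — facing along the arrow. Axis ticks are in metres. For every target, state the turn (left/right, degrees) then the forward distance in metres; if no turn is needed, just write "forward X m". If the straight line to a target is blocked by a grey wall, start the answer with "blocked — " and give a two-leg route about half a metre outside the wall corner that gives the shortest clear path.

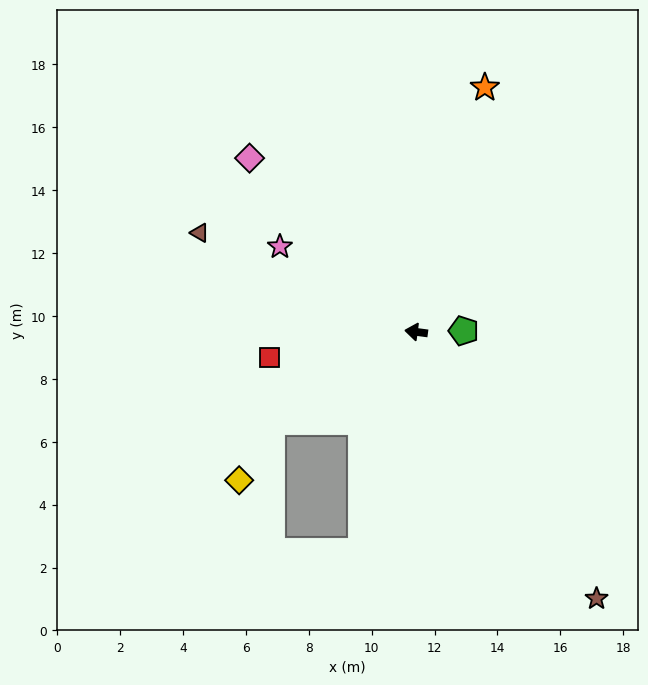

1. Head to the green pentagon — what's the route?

turn right 171°, forward 1.5 m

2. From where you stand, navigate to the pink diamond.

turn right 39°, forward 7.7 m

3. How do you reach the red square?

turn left 17°, forward 4.7 m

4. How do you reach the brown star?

turn left 132°, forward 10.2 m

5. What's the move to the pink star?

turn right 24°, forward 5.1 m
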